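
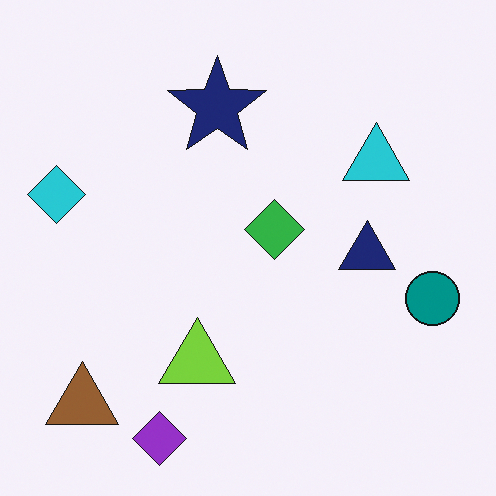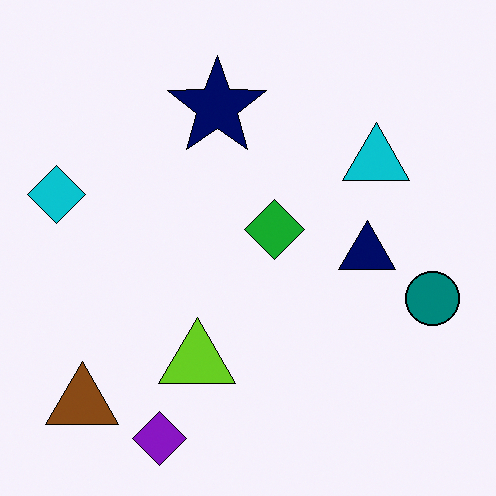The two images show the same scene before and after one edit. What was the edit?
This is the original image given slightly increased contrast.

Tones are pushed away from mid-grey across the whole image — a global contrast change.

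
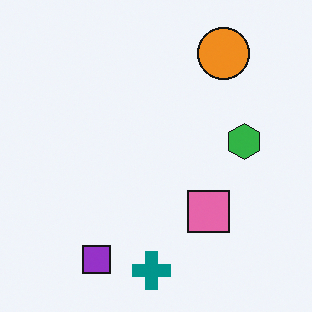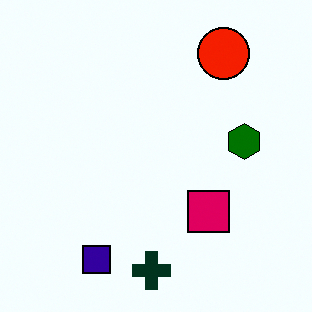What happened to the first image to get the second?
The image was boosted in contrast.

Tones are pushed away from mid-grey across the whole image — a global contrast change.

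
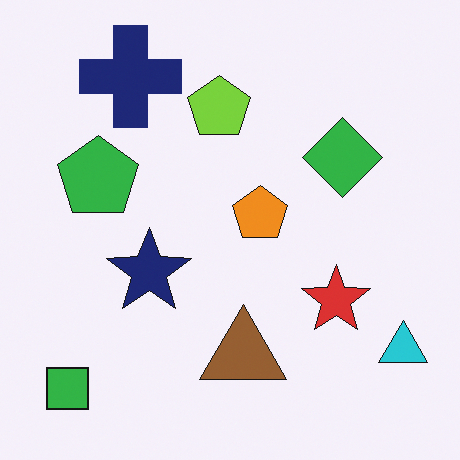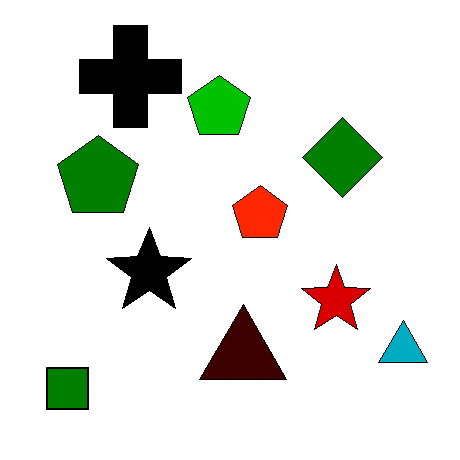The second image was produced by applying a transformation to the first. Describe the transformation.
It was boosted in contrast.

Tones are pushed away from mid-grey across the whole image — a global contrast change.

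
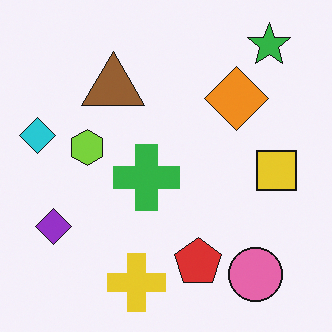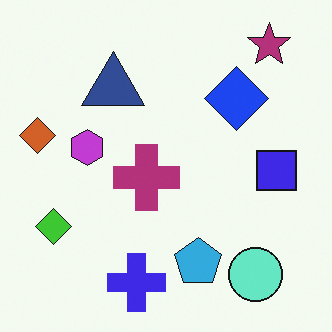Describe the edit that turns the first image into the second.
The image was hue-shifted through roughly half the color wheel.

Every shape's color has rotated by the same amount around the hue wheel — a uniform hue shift.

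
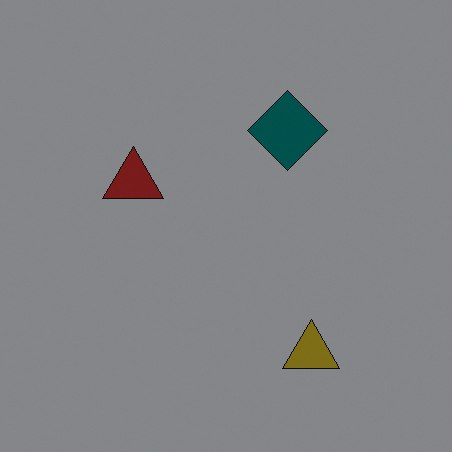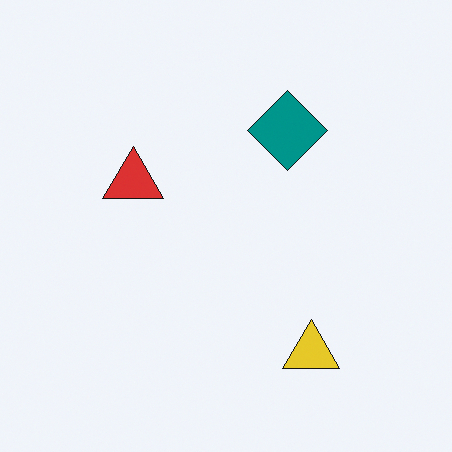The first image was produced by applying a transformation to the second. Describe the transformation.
The image was darkened a lot.

Every pixel — background and shapes alike — is uniformly darkened.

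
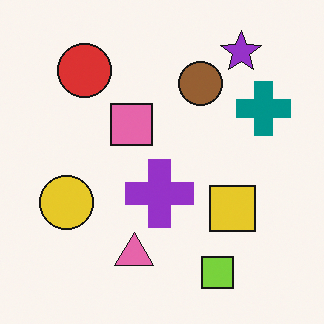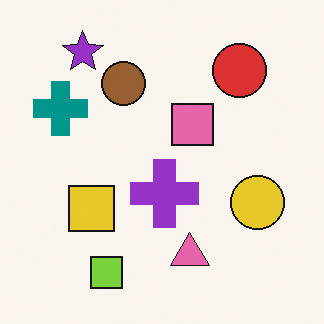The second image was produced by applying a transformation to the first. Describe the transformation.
The second image is the first flipped horizontally (left ↔ right).

The teal cross is in the right of the first image and the left of the second — shapes on opposite sides of the vertical midline have swapped in a mirror flip.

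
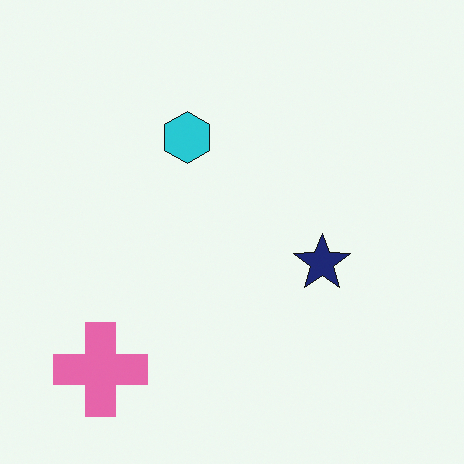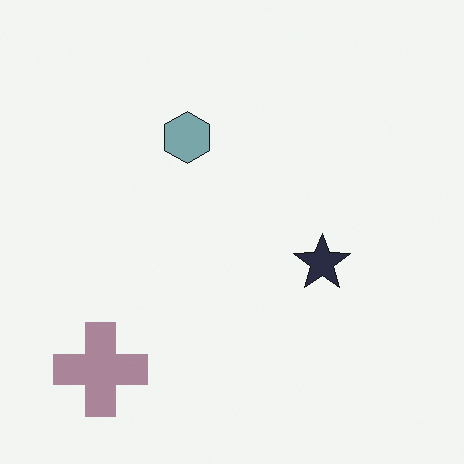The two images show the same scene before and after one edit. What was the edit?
This is the original image made much more muted (saturation change).

All colors are more muted and greyish — a global saturation change.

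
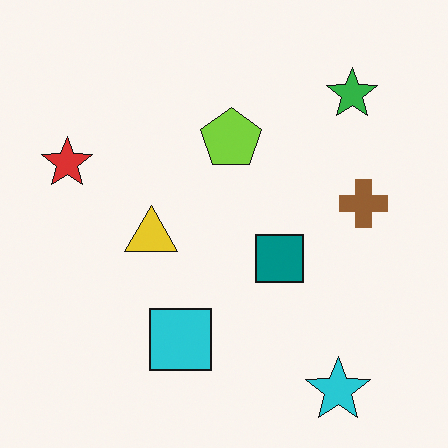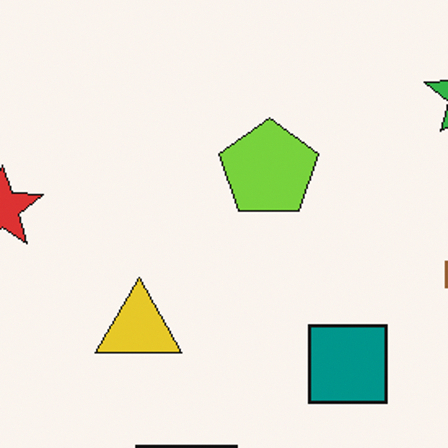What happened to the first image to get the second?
The image was cropped to a noticeably smaller region and rescaled.

The visible shapes are larger and the field of view is narrower; shapes near the original edges may be partly or wholly outside the frame — a crop-and-rescale.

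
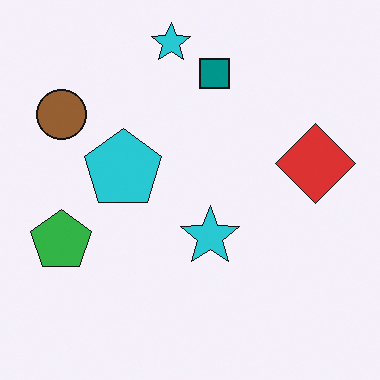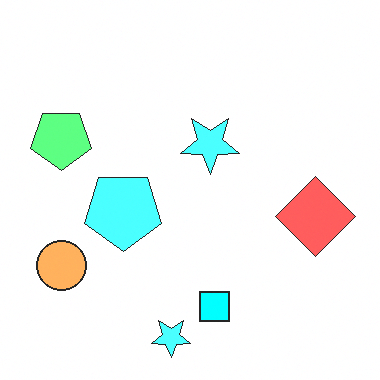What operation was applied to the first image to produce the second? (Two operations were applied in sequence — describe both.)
The image was flipped vertically (top ↔ bottom), then noticeably brightened.

The teal square is in the top of the first image and the bottom of the second — shapes on opposite sides of the horizontal midline have swapped in a mirror flip. Every pixel — background and shapes alike — is uniformly brightened.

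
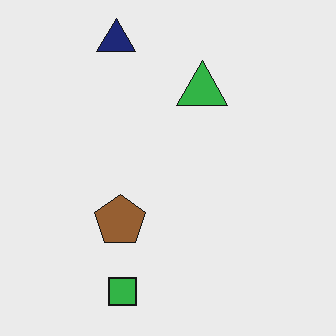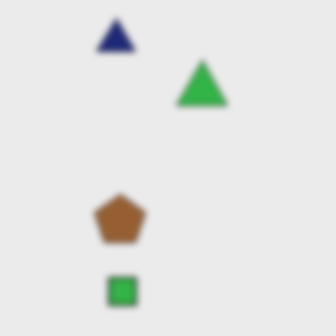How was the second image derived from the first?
This is the original image moderately blurred.

Shape edges and outlines are uniformly softened across the whole image.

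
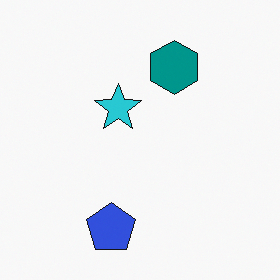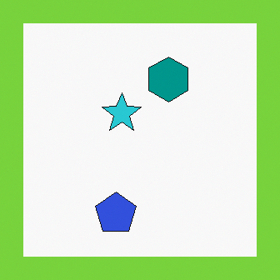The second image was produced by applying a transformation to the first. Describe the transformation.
It was framed with a lime border.

A solid lime frame runs around the edge of the second image, with the content slightly shrunk inside it.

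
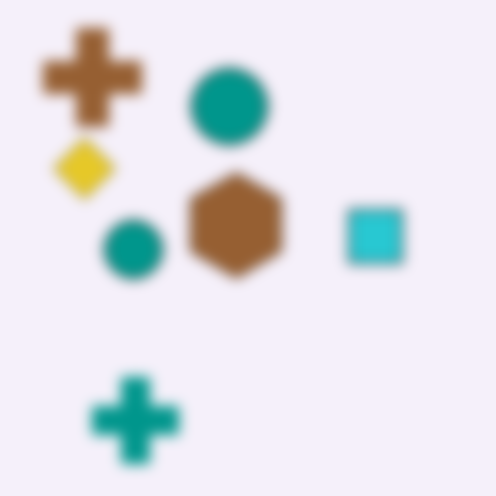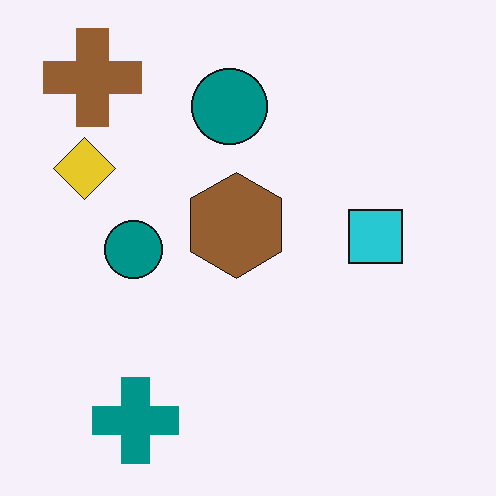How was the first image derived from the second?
Heavily blurred.

Shape edges and outlines are uniformly softened across the whole image.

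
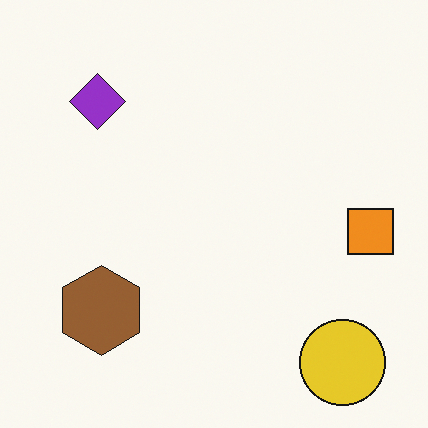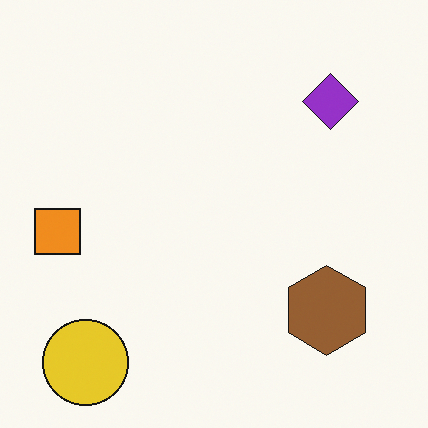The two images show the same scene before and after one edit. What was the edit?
This is the original image flipped horizontally (left ↔ right).

The orange square is in the right of the first image and the left of the second — shapes on opposite sides of the vertical midline have swapped in a mirror flip.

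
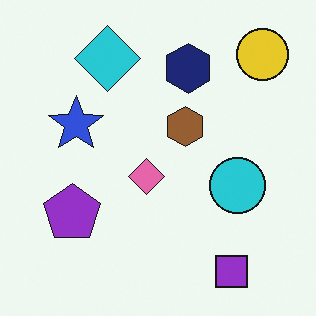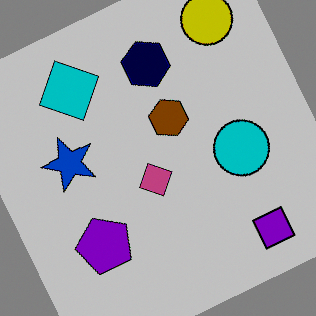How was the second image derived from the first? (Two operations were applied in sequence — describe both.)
It was rotated counter-clockwise by a clearly visible amount, then aggressively posterized.

Every shape is tilted by the same angle and the image corners show triangular fill wedges — a whole-image rotation by a non-right angle. Each flat color has snapped to a coarser quantized level — most visibly, the near-white background has dropped to a flat grey.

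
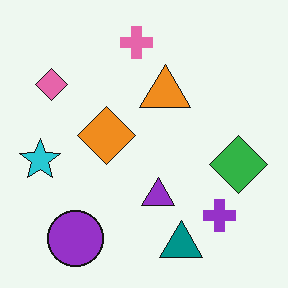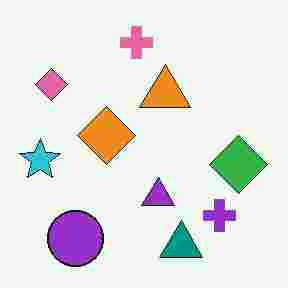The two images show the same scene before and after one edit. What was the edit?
The transformation is: degraded with heavy JPEG compression.

Blocky 8×8 compression artifacts appear around shape edges and the flat background shows ringing — characteristic JPEG degradation.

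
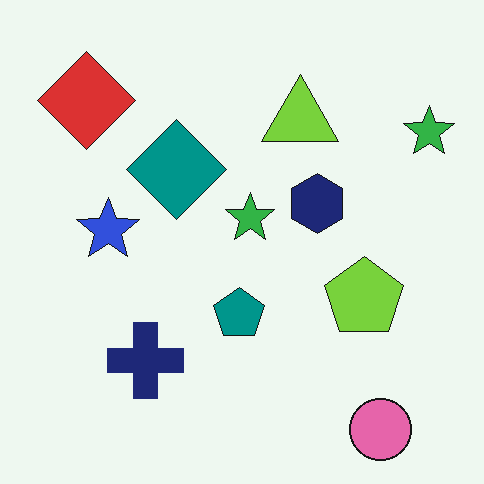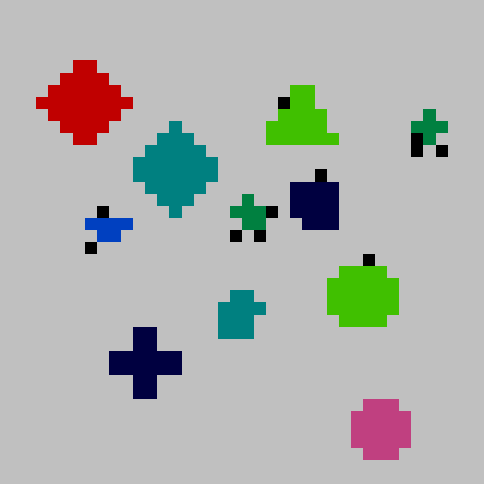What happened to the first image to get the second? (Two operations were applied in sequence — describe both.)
The image was aggressively posterized, then heavily pixelated into large blocks.

Each flat color has snapped to a coarser quantized level — most visibly, the near-white background has dropped to a flat grey. Shapes are reduced to large square blocks; fine edges and outlines are lost — a downscale-then-upscale (mosaic) effect.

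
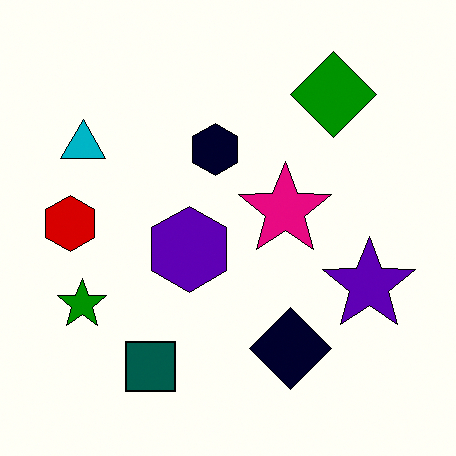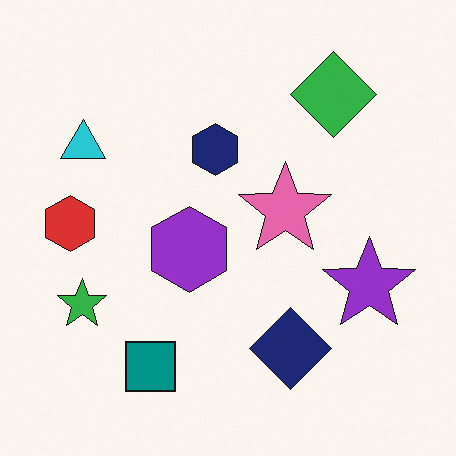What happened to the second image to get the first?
The image was given much higher contrast.

Tones are pushed away from mid-grey across the whole image — a global contrast change.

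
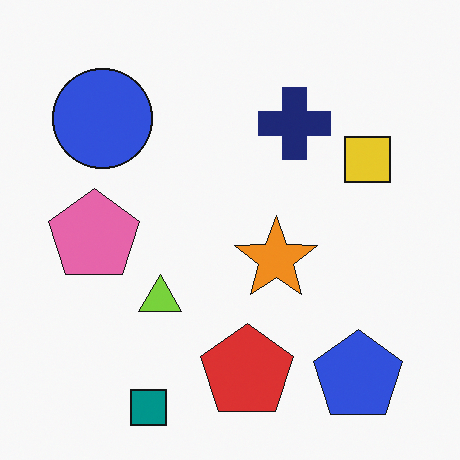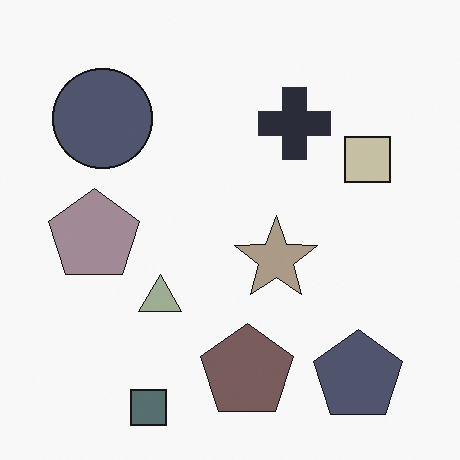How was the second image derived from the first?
It was made much more muted (saturation change).

All colors are more muted and greyish — a global saturation change.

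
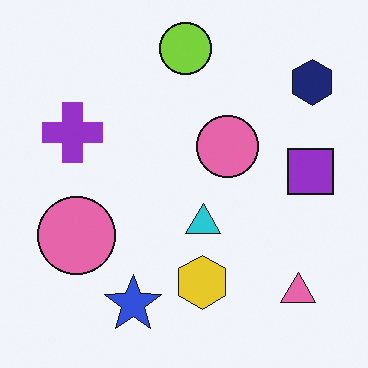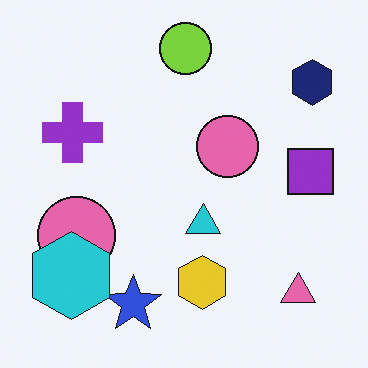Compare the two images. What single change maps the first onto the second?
This is the original image overlaid with an additional cyan hexagon.

A cyan hexagon appears in the second image that is absent from the first.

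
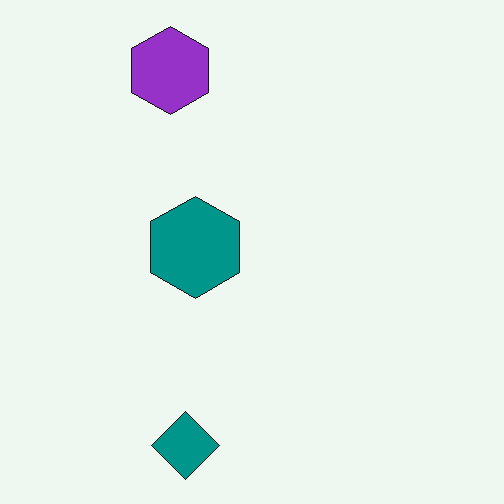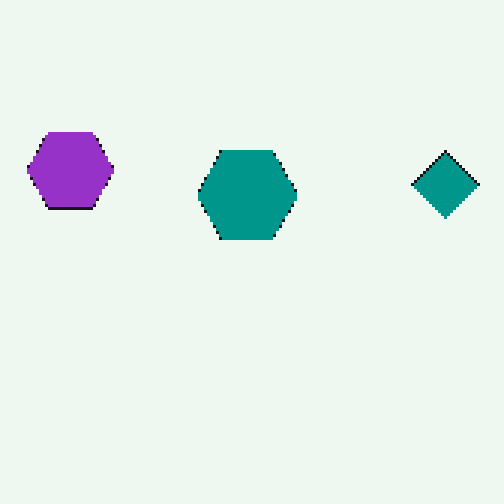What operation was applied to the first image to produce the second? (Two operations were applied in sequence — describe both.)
The image was mildly pixelated, then transposed (reflected across the top-left ↔ bottom-right diagonal).

Shapes are reduced to large square blocks; fine edges and outlines are lost — a downscale-then-upscale (mosaic) effect. Shapes have swapped their row and column positions — what was in the top-right is now in the bottom-left — a diagonal reflection.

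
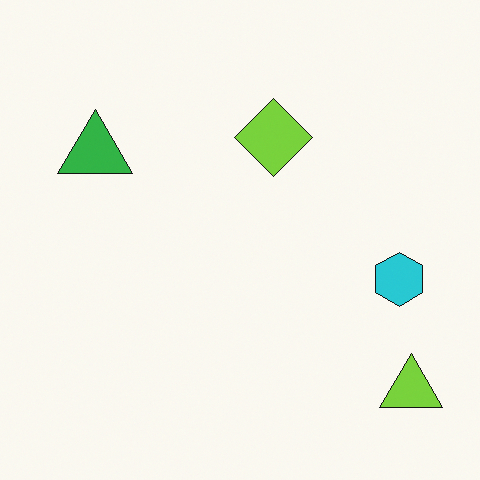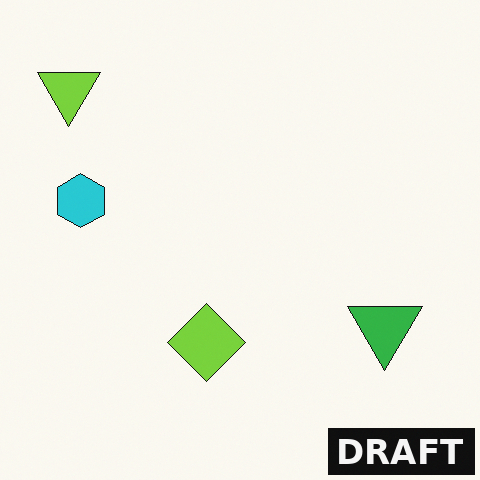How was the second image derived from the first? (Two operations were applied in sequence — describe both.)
The transformation is: rotated 180°, then watermarked with the text "DRAFT" in the lower-right corner.

The lime triangle sits in the bottom-right of the first image and the top-left of the second — consistent with a whole-image 180° rotation. A dark label reading "DRAFT" appears in the lower-right corner.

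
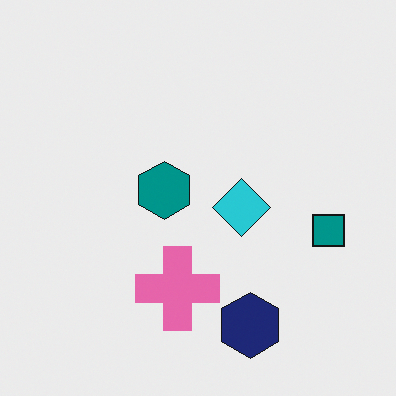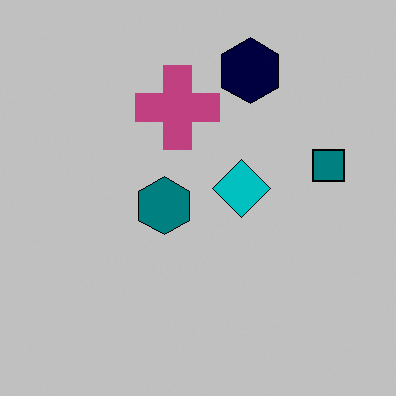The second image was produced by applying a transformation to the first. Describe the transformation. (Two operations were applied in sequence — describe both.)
This is the original image heavily posterized to just a handful of flat colors, then flipped vertically (top ↔ bottom).

Each flat color has snapped to a coarser quantized level — most visibly, the near-white background has dropped to a flat grey. The navy hexagon is in the bottom of the first image and the top of the second — shapes on opposite sides of the horizontal midline have swapped in a mirror flip.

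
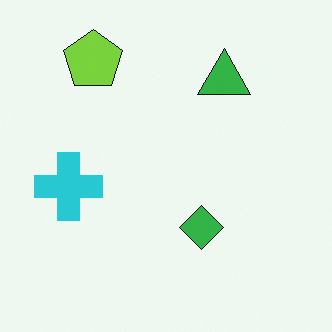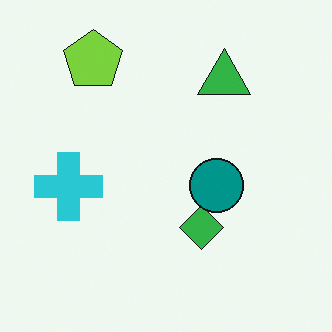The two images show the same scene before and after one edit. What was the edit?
This is the original image overlaid with an additional teal circle.

A teal circle appears in the second image that is absent from the first.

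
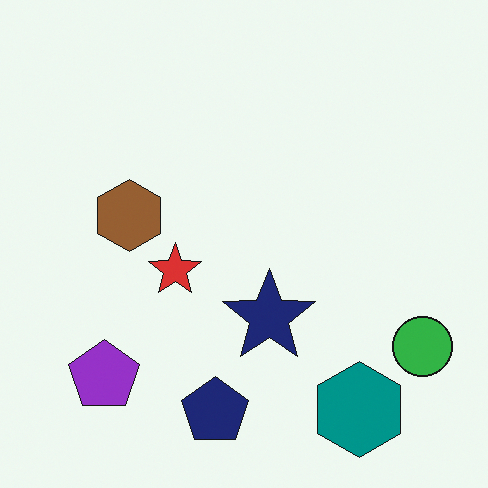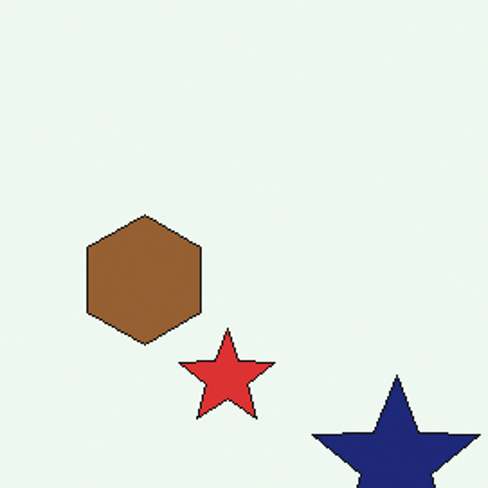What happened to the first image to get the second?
The transformation is: cropped to a noticeably smaller region and rescaled.

The visible shapes are larger and the field of view is narrower; shapes near the original edges may be partly or wholly outside the frame — a crop-and-rescale.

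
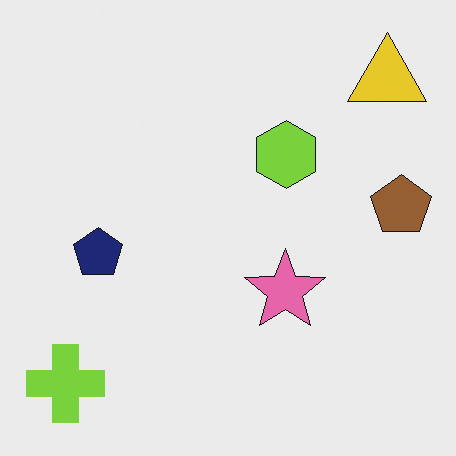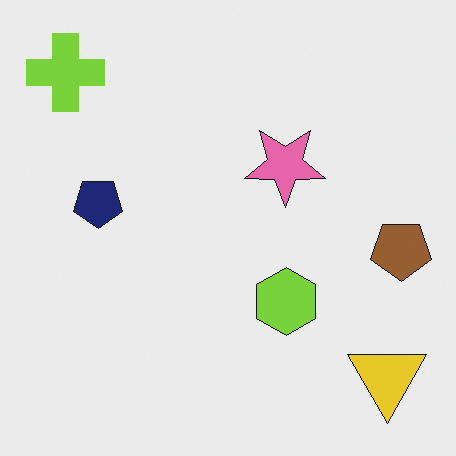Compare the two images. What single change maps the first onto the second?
The second image is the first flipped vertically (top ↔ bottom).

The lime cross is in the bottom-left of the first image and the top-left of the second — shapes on opposite sides of the horizontal midline have swapped in a mirror flip.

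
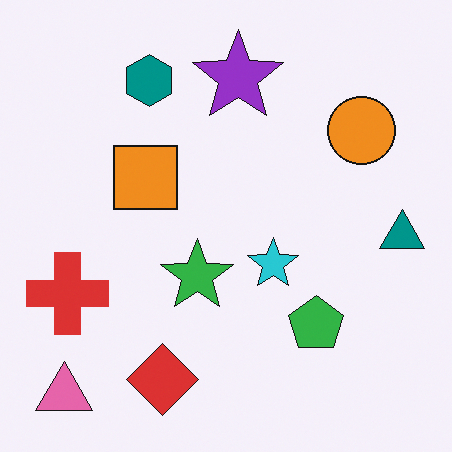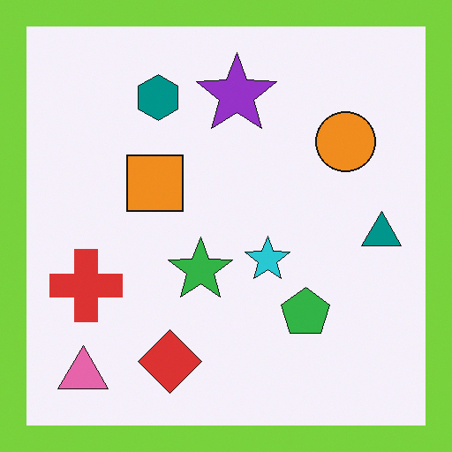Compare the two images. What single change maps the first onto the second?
This is the original image framed with a lime border.

A solid lime frame runs around the edge of the second image, with the content slightly shrunk inside it.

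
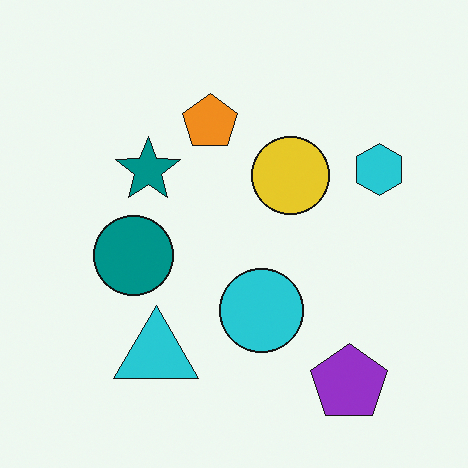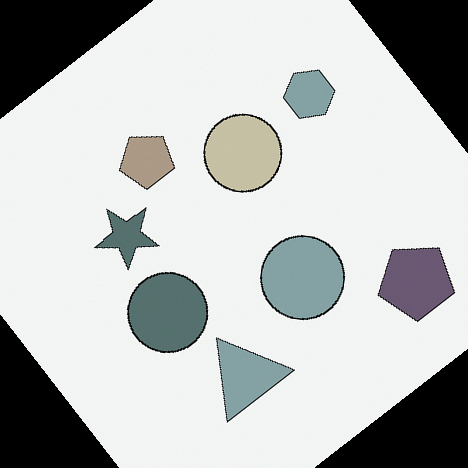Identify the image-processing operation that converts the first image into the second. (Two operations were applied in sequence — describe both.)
The second image is the first made much more muted (saturation change), then rotated counter-clockwise by a large amount — several tens of degrees.

All colors are more muted and greyish — a global saturation change. Every shape is tilted by the same angle and the image corners show triangular fill wedges — a whole-image rotation by a non-right angle.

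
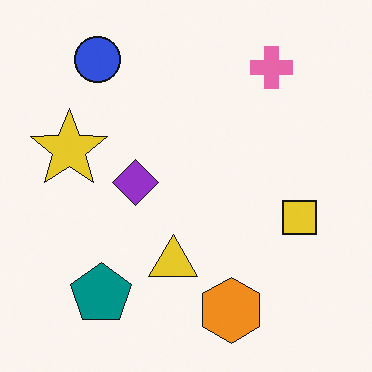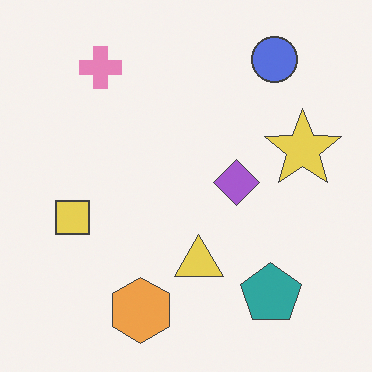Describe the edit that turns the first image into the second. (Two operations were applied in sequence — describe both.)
The second image is the first flipped horizontally (left ↔ right), then given slightly reduced contrast.

The yellow star is in the left of the first image and the right of the second — shapes on opposite sides of the vertical midline have swapped in a mirror flip. Tones are pushed toward mid-grey across the whole image — a global contrast change.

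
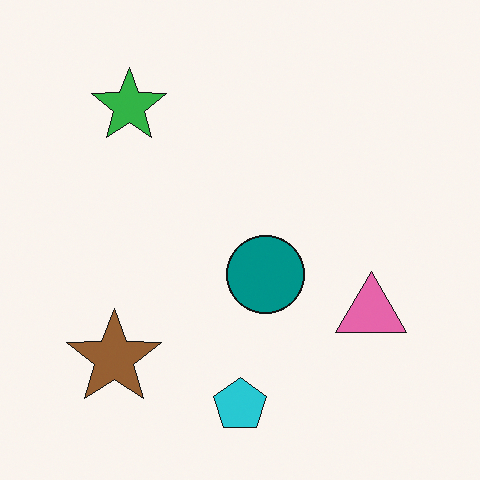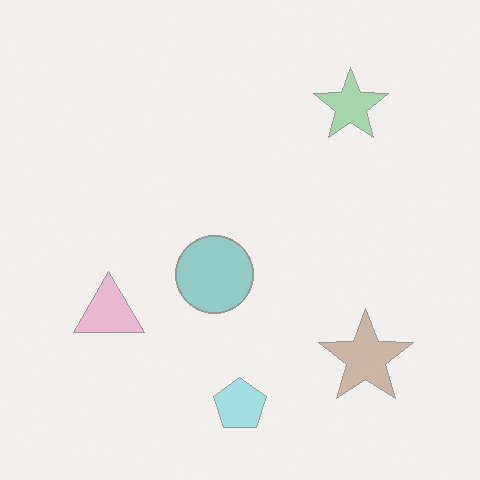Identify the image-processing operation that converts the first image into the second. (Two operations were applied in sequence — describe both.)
The second image is the first washed out (contrast reduced), then flipped horizontally (left ↔ right).

Tones are pushed toward mid-grey across the whole image — a global contrast change. The pink triangle is in the right of the first image and the left of the second — shapes on opposite sides of the vertical midline have swapped in a mirror flip.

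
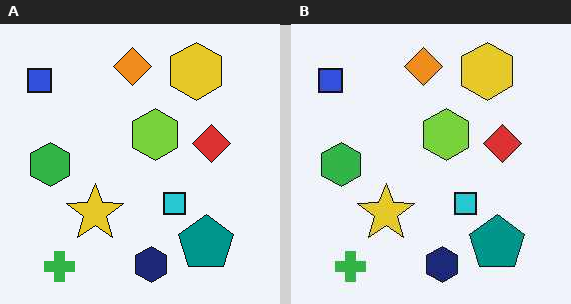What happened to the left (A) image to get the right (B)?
The transformation is: given moderate JPEG compression.

Blocky 8×8 compression artifacts appear around shape edges and the flat background shows ringing — characteristic JPEG degradation.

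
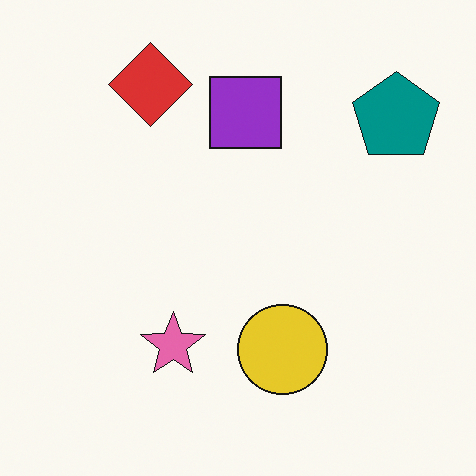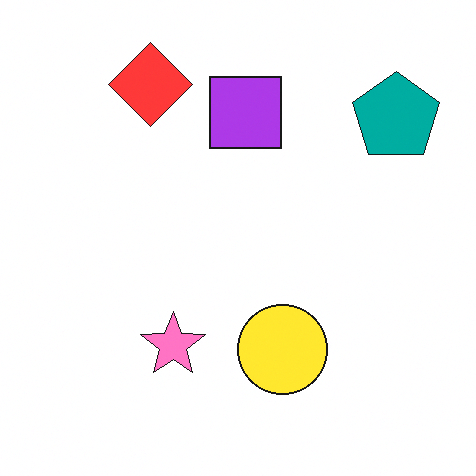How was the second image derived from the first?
Slightly brightened.

Every pixel — background and shapes alike — is uniformly brightened.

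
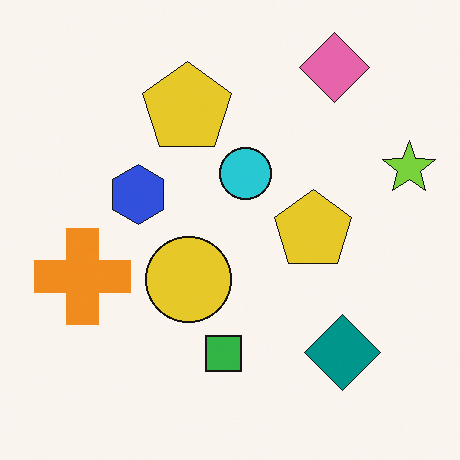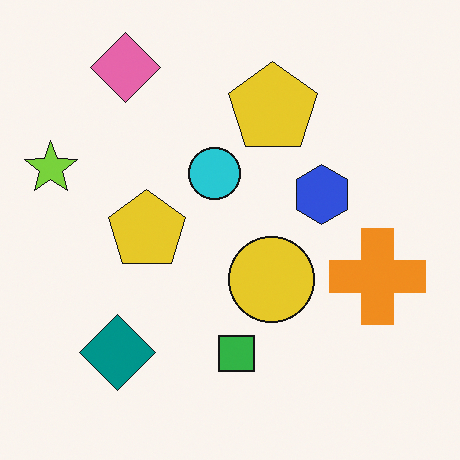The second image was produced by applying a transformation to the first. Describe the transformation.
It was flipped horizontally (left ↔ right).

The lime star is in the right of the first image and the left of the second — shapes on opposite sides of the vertical midline have swapped in a mirror flip.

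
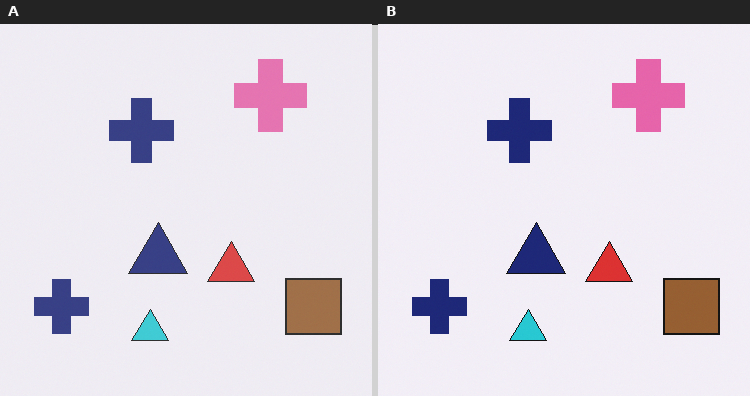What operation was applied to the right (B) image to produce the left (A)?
Given slightly reduced contrast.

Tones are pushed toward mid-grey across the whole image — a global contrast change.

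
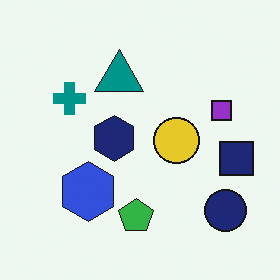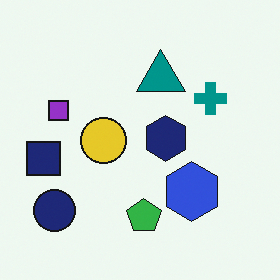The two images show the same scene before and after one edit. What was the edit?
The second image is the first flipped horizontally (left ↔ right).

The navy square is in the right of the first image and the left of the second — shapes on opposite sides of the vertical midline have swapped in a mirror flip.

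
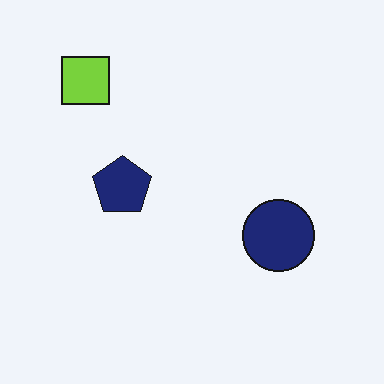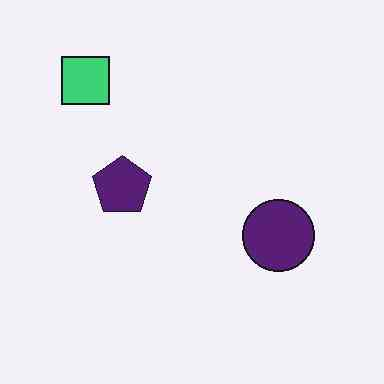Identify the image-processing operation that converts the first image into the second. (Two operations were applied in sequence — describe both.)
The transformation is: hue-shifted slightly, then JPEG-compressed with visible artifacts.

Every shape's color has rotated by the same amount around the hue wheel — a uniform hue shift. Blocky 8×8 compression artifacts appear around shape edges and the flat background shows ringing — characteristic JPEG degradation.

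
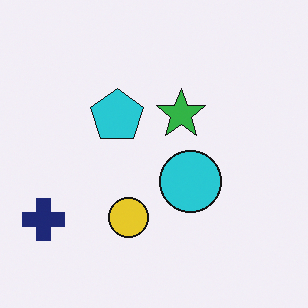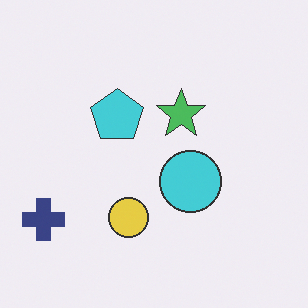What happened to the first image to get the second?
The second image is the first given slightly reduced contrast.

Tones are pushed toward mid-grey across the whole image — a global contrast change.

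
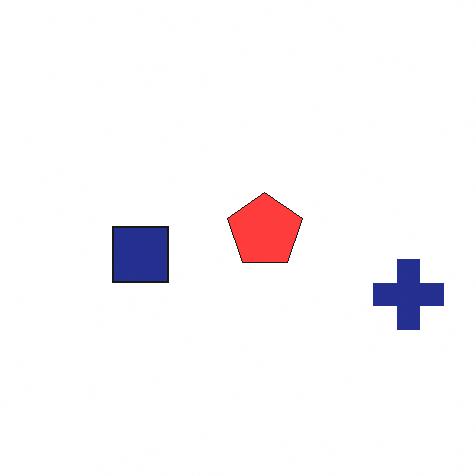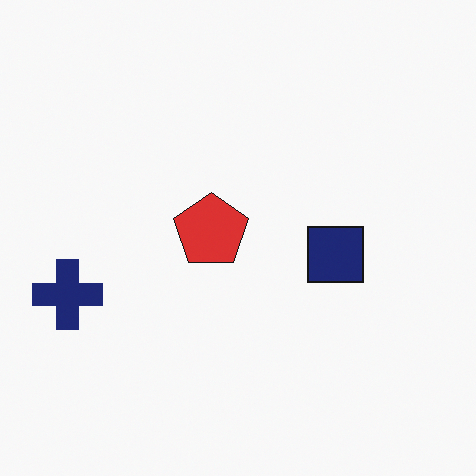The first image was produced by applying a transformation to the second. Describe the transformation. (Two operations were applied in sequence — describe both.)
This is the original image brightened a little, then flipped horizontally (left ↔ right).

Every pixel — background and shapes alike — is uniformly brightened. The navy cross is in the left of the second image and the right of the first — shapes on opposite sides of the vertical midline have swapped in a mirror flip.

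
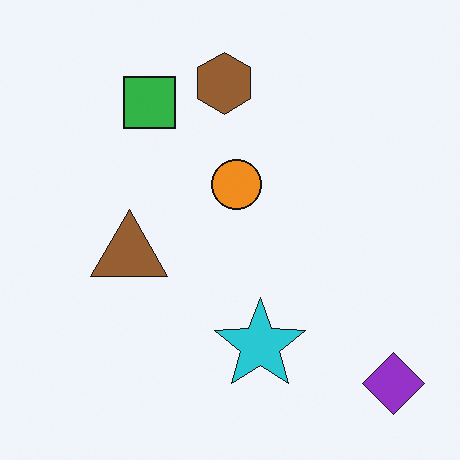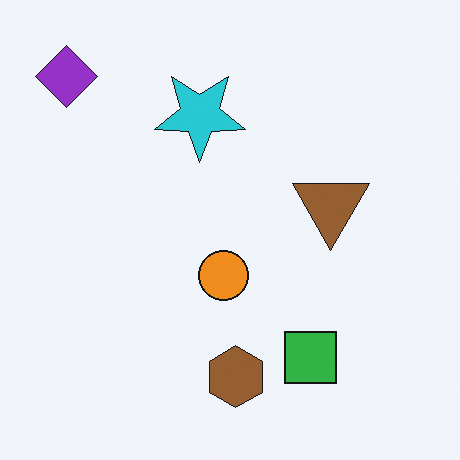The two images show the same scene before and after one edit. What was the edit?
This is the original image rotated 180°.

The purple diamond sits in the bottom-right of the first image and the top-left of the second — consistent with a whole-image 180° rotation.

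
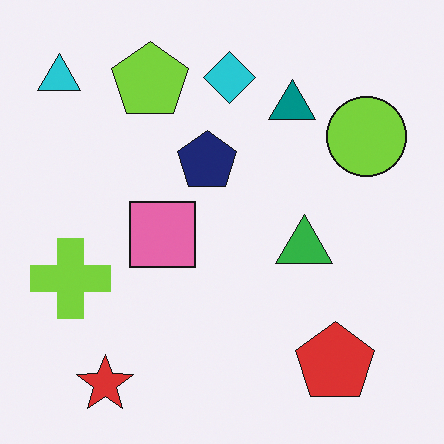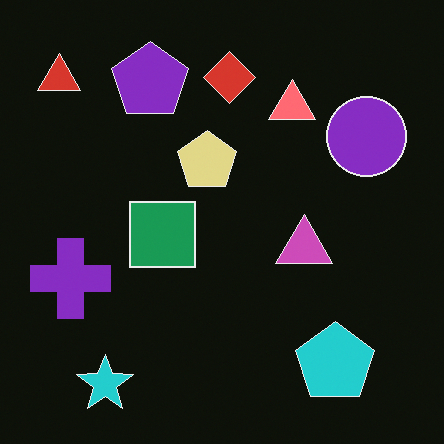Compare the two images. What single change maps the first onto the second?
The transformation is: color-inverted (negative).

The light background has become dark and every shape's color is its complement — a photographic negative.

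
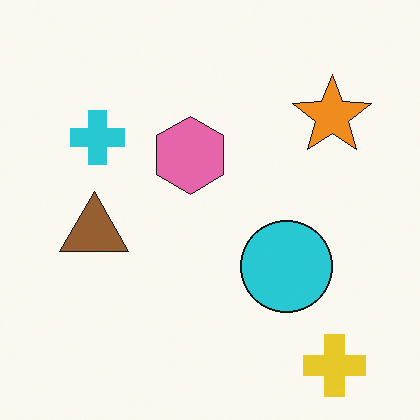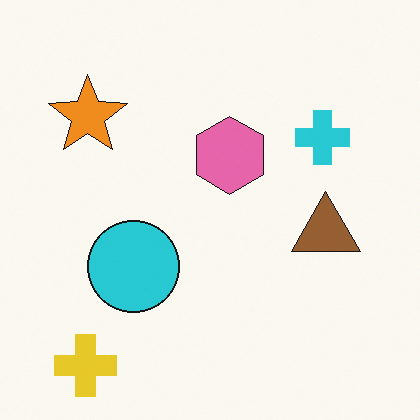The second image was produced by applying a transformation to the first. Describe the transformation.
This is the original image flipped horizontally (left ↔ right).

The yellow cross is in the bottom-right of the first image and the bottom-left of the second — shapes on opposite sides of the vertical midline have swapped in a mirror flip.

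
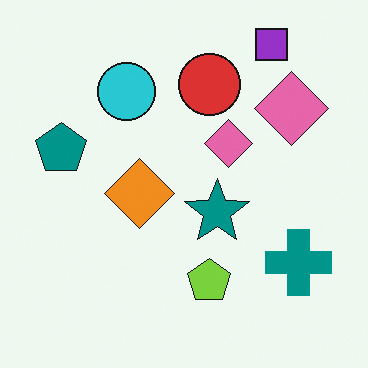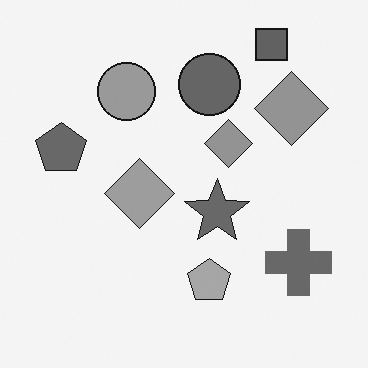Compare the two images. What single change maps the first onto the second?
Converted to grayscale.

All color is removed — every shape is now a shade of grey.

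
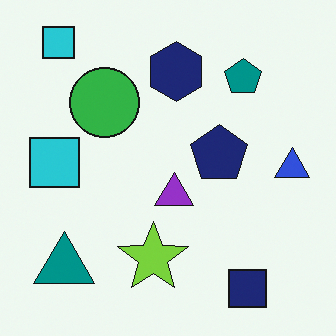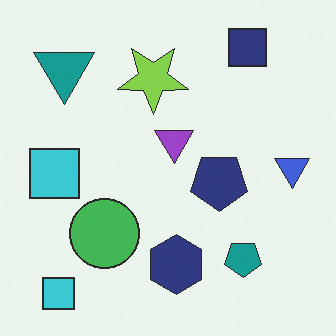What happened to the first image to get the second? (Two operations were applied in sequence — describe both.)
The second image is the first given slightly reduced contrast, then flipped vertically (top ↔ bottom).

Tones are pushed toward mid-grey across the whole image — a global contrast change. The navy square is in the bottom-right of the first image and the top-right of the second — shapes on opposite sides of the horizontal midline have swapped in a mirror flip.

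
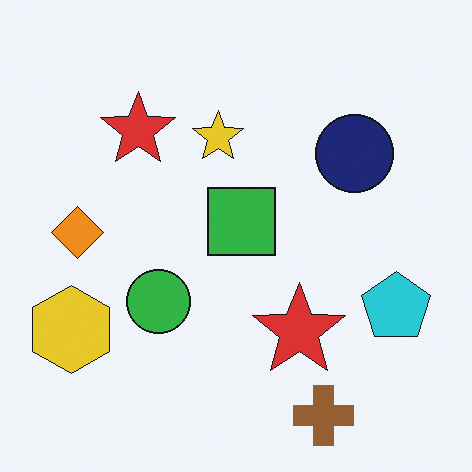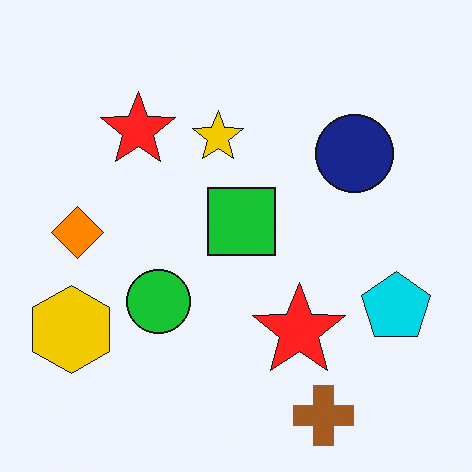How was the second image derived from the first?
The image was slightly oversaturated.

All colors are more vivid — a global saturation change.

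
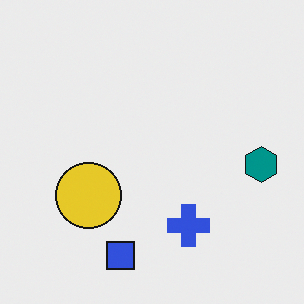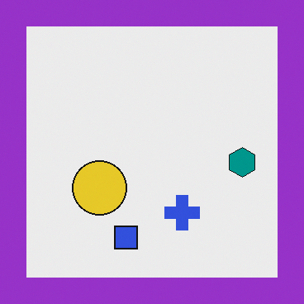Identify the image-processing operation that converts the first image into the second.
It was framed with a purple border.

A solid purple frame runs around the edge of the second image, with the content slightly shrunk inside it.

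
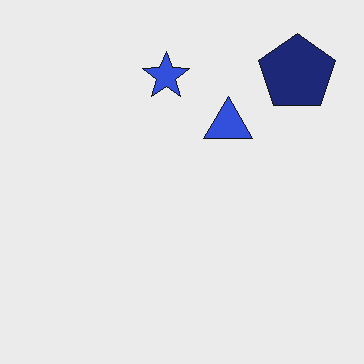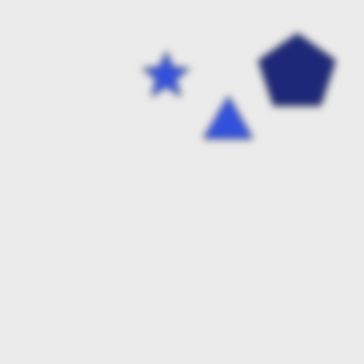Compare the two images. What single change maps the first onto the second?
This is the original image moderately blurred.

Shape edges and outlines are uniformly softened across the whole image.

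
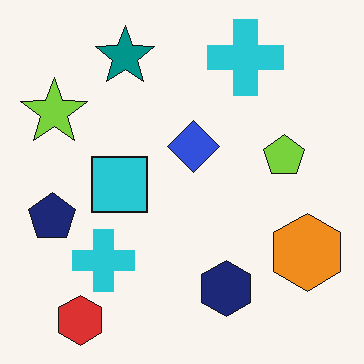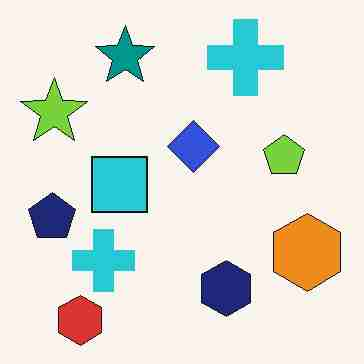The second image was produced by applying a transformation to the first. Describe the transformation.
The transformation is: heavily JPEG-compressed with obvious blocking artifacts.

Blocky 8×8 compression artifacts appear around shape edges and the flat background shows ringing — characteristic JPEG degradation.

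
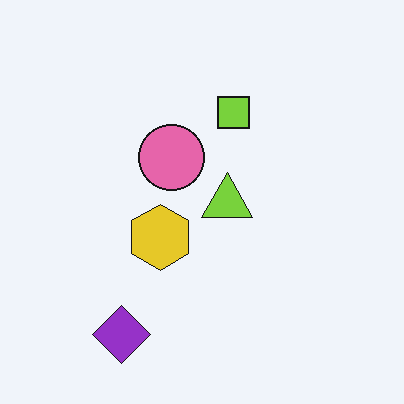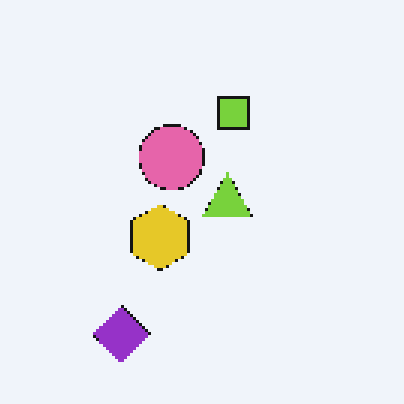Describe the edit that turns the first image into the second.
The second image is the first lightly pixelated (a mild mosaic effect).

Shapes are reduced to large square blocks; fine edges and outlines are lost — a downscale-then-upscale (mosaic) effect.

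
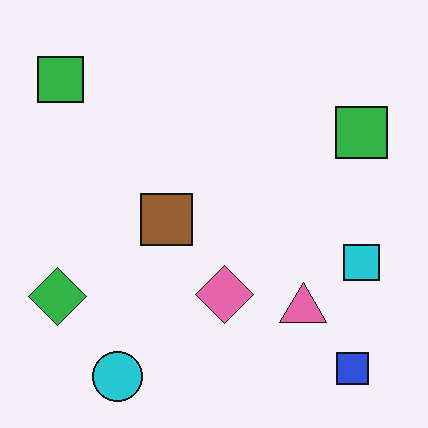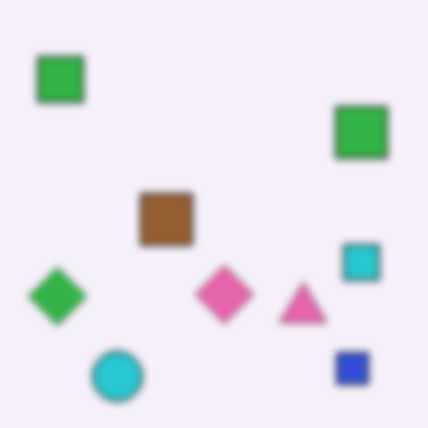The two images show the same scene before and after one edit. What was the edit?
It was moderately blurred.

Shape edges and outlines are uniformly softened across the whole image.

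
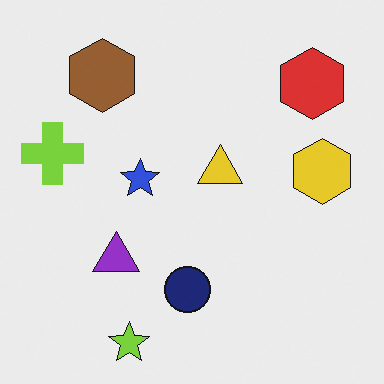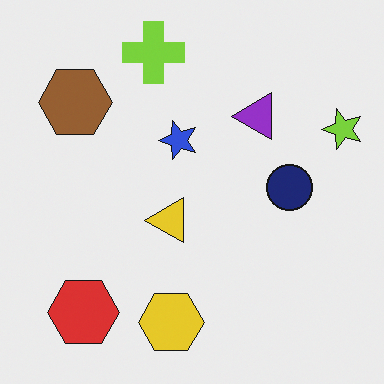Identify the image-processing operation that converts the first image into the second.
It was transposed (reflected across the top-left ↔ bottom-right diagonal).

Shapes have swapped their row and column positions — what was in the top-right is now in the bottom-left — a diagonal reflection.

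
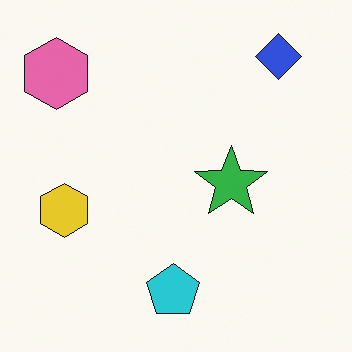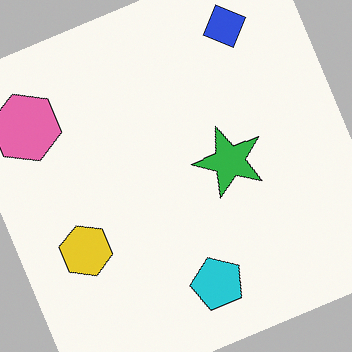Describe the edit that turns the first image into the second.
The image was rotated counter-clockwise by a moderate amount.

Every shape is tilted by the same angle and the image corners show triangular fill wedges — a whole-image rotation by a non-right angle.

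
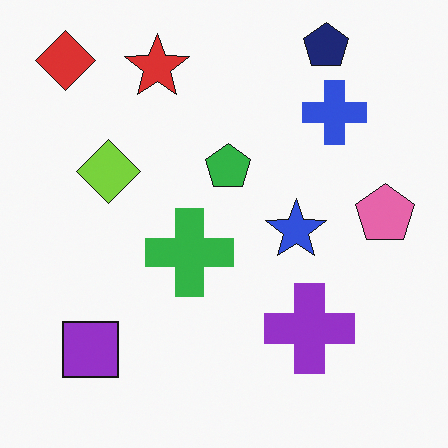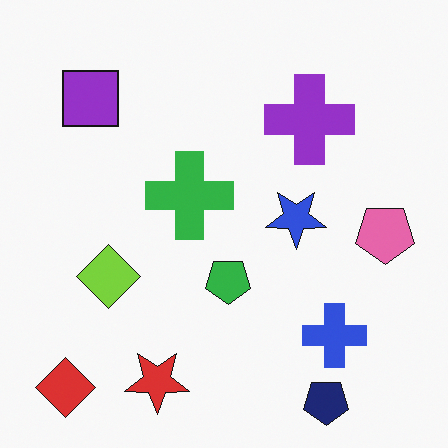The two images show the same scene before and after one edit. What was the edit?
Flipped vertically (top ↔ bottom).

The navy pentagon is in the top-right of the first image and the bottom-right of the second — shapes on opposite sides of the horizontal midline have swapped in a mirror flip.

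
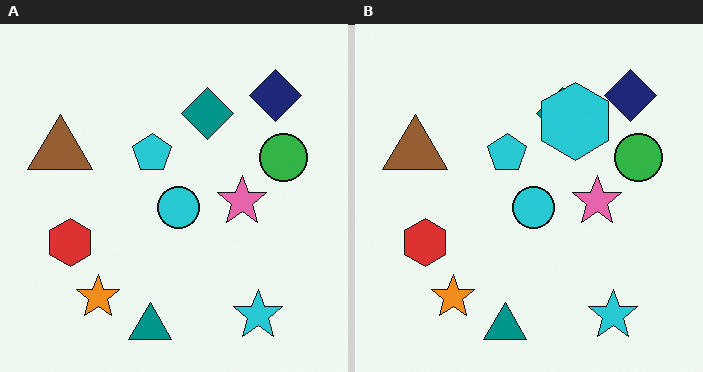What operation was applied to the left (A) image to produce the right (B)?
This is the original image overlaid with an additional cyan hexagon.

A cyan hexagon appears in the right (B) image that is absent from the left (A).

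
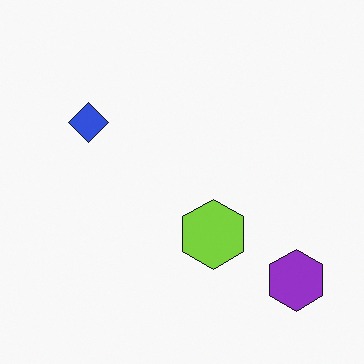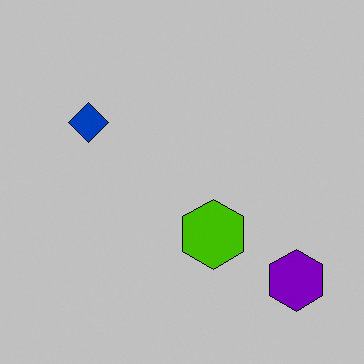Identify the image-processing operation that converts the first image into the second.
The second image is the first aggressively posterized.

Each flat color has snapped to a coarser quantized level — most visibly, the near-white background has dropped to a flat grey.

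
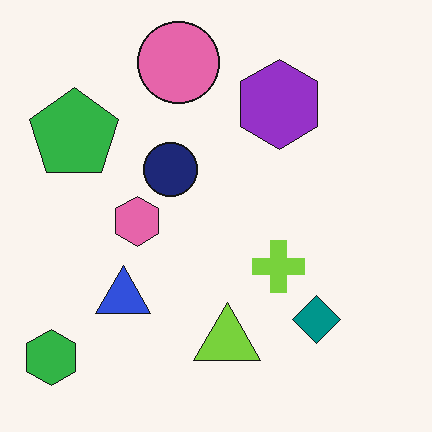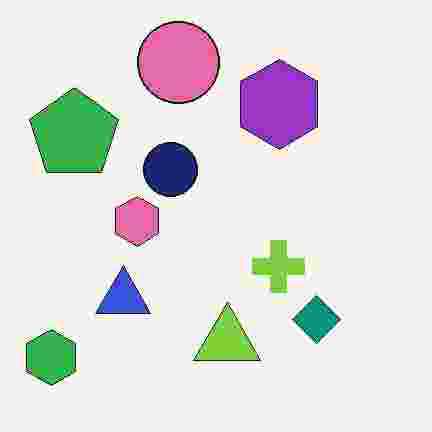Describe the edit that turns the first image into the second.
This is the original image heavily JPEG-compressed with obvious blocking artifacts.

Blocky 8×8 compression artifacts appear around shape edges and the flat background shows ringing — characteristic JPEG degradation.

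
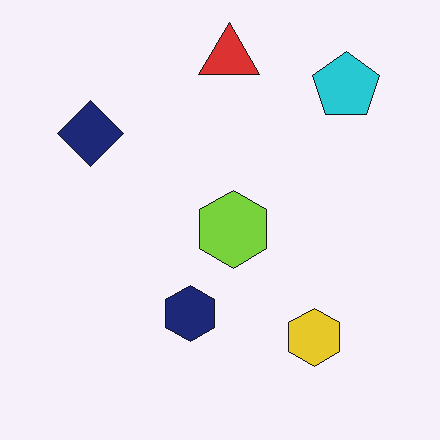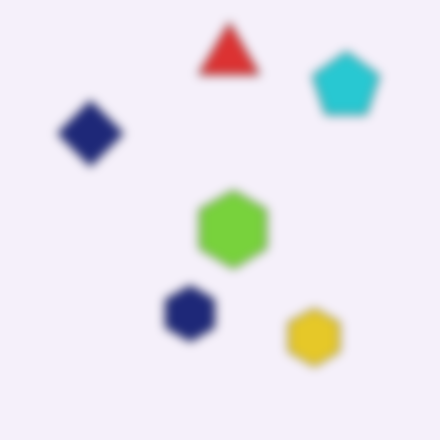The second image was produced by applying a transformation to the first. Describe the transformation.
It was heavily blurred.

Shape edges and outlines are uniformly softened across the whole image.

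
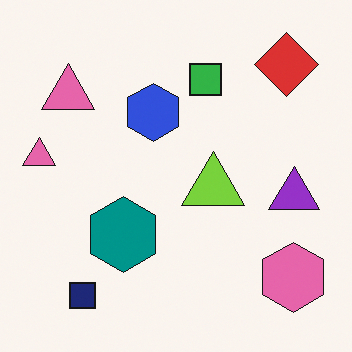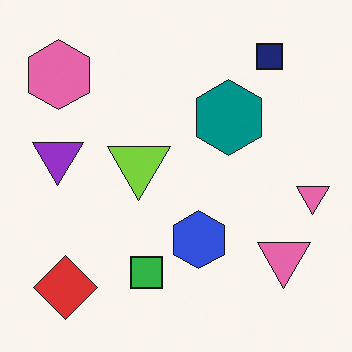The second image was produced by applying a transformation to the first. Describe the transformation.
The transformation is: rotated 180°.

The red diamond sits in the top-right of the first image and the bottom-left of the second — consistent with a whole-image 180° rotation.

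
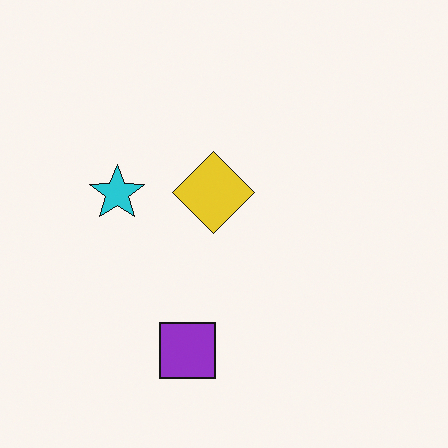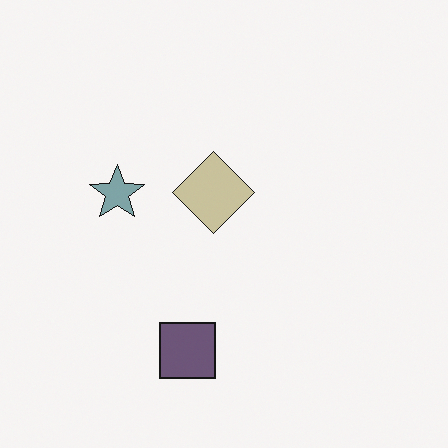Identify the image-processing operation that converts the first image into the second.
The second image is the first made much more muted (saturation change).

All colors are more muted and greyish — a global saturation change.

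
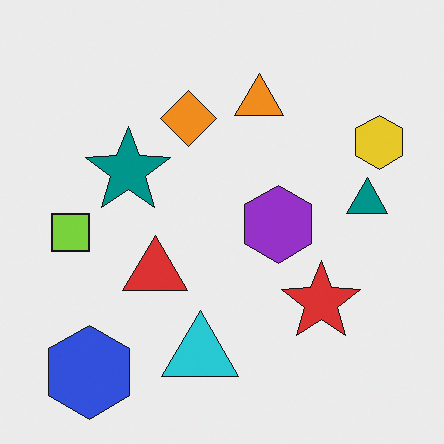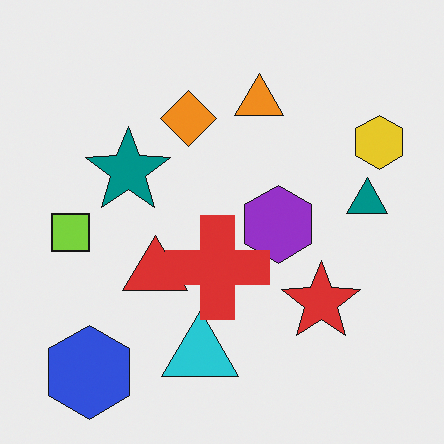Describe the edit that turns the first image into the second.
The image was overlaid with an additional red cross.

A red cross appears in the second image that is absent from the first.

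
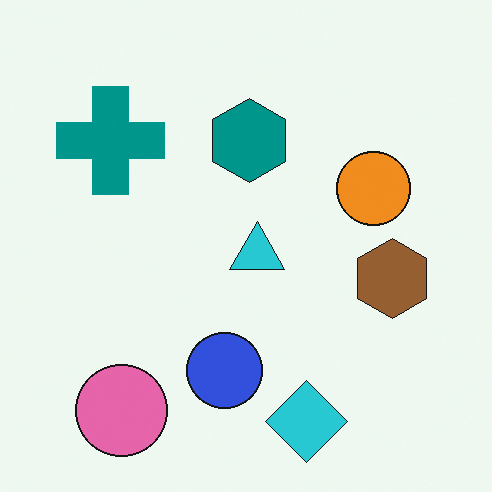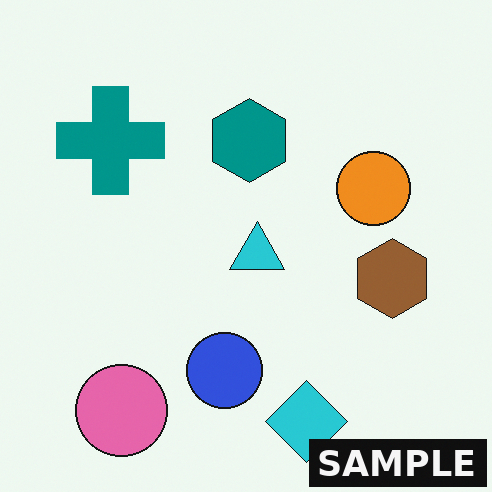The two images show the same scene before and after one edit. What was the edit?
It was watermarked with the text "SAMPLE" in the lower-right corner.

A dark label reading "SAMPLE" appears in the lower-right corner.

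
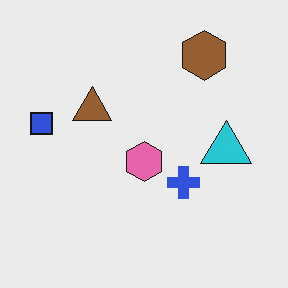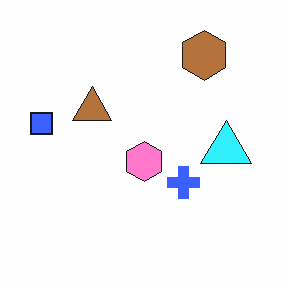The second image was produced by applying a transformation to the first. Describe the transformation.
It was slightly brightened.

Every pixel — background and shapes alike — is uniformly brightened.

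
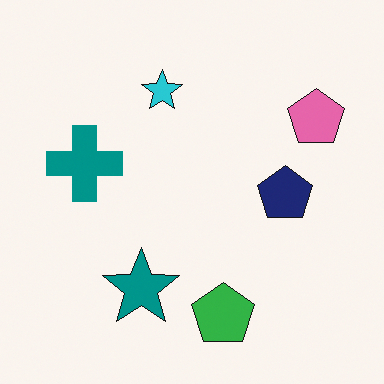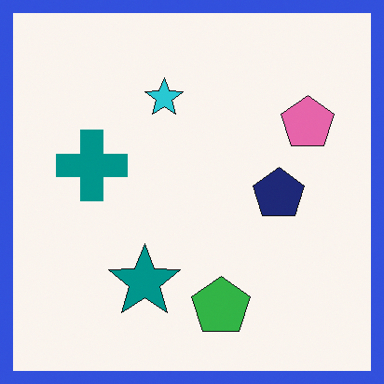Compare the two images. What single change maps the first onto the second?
It was framed with a blue border.

A solid blue frame runs around the edge of the second image, with the content slightly shrunk inside it.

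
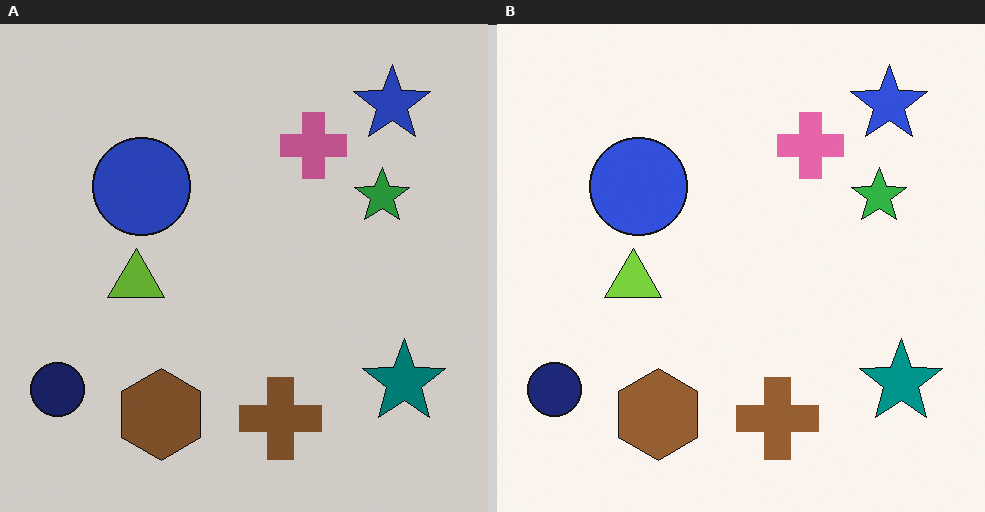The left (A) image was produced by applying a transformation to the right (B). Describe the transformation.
The transformation is: slightly darkened.

Every pixel — background and shapes alike — is uniformly darkened.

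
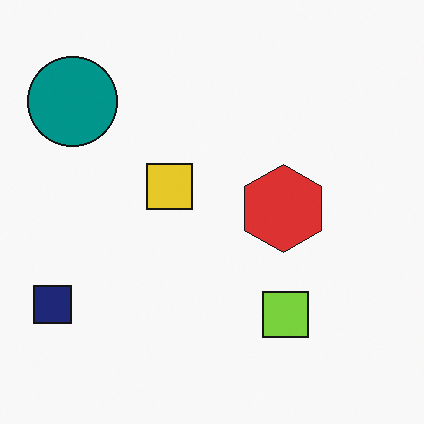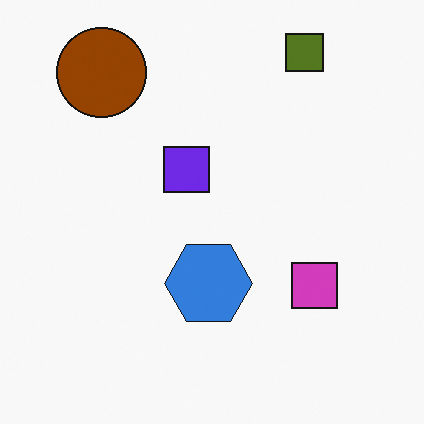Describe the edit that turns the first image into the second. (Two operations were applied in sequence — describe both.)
The image was transposed (reflected across the top-left ↔ bottom-right diagonal), then hue-shifted by a large amount.

Shapes have swapped their row and column positions — what was in the top-right is now in the bottom-left — a diagonal reflection. Every shape's color has rotated by the same amount around the hue wheel — a uniform hue shift.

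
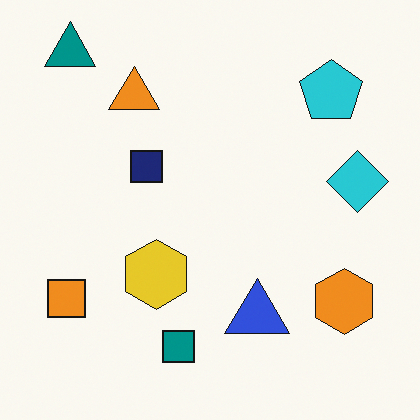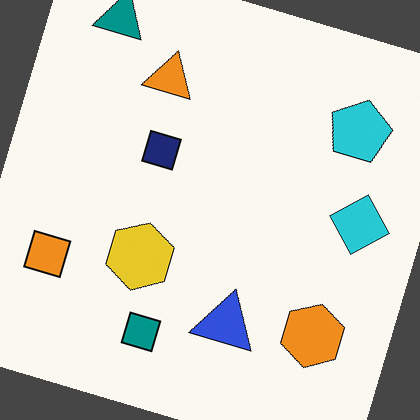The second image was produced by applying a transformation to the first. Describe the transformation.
Rotated clockwise by a clearly visible amount.

Every shape is tilted by the same angle and the image corners show triangular fill wedges — a whole-image rotation by a non-right angle.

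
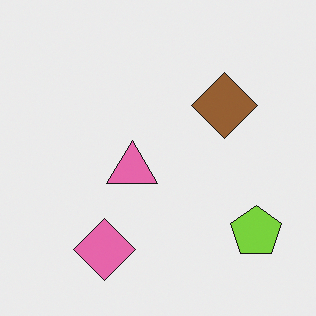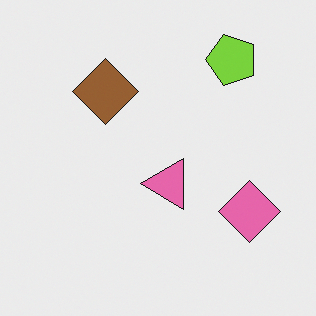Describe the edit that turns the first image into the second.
The image was rotated 90° counter-clockwise.

The lime pentagon sits in the bottom-right of the first image and the top-right of the second — consistent with a whole-image 90° counter-clockwise rotation.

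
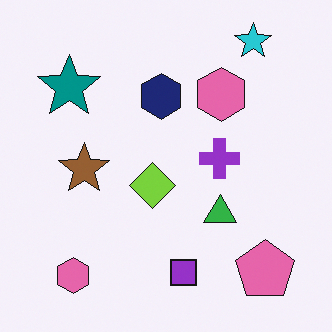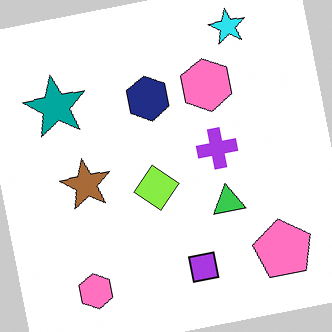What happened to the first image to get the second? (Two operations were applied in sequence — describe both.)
This is the original image rotated counter-clockwise by a small amount, then brightened a little.

Every shape is tilted by the same angle and the image corners show triangular fill wedges — a whole-image rotation by a non-right angle. Every pixel — background and shapes alike — is uniformly brightened.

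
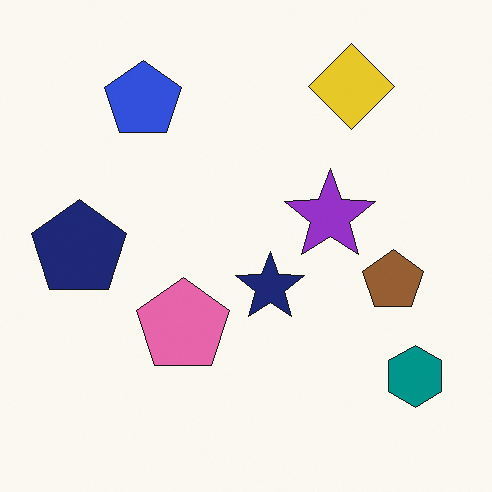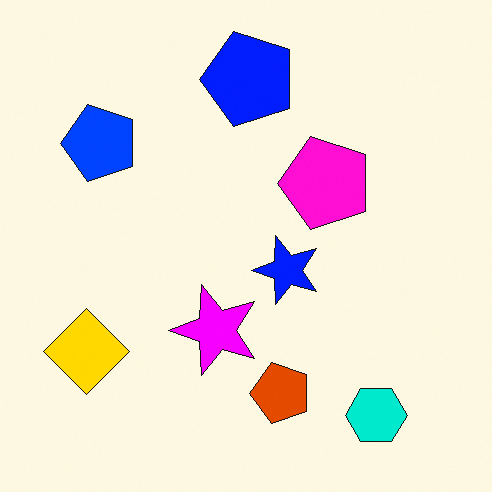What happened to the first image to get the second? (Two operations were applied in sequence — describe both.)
Transposed (reflected across the top-left ↔ bottom-right diagonal), then heavily oversaturated.

Shapes have swapped their row and column positions — what was in the top-right is now in the bottom-left — a diagonal reflection. All colors are more vivid — a global saturation change.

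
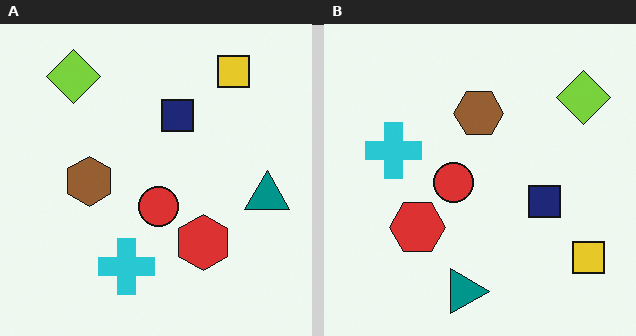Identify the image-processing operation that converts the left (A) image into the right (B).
The right (B) image is the left (A) rotated 90° clockwise.

The yellow square sits in the top-right of the left (A) image and the bottom-right of the right (B) — consistent with a whole-image 90° clockwise rotation.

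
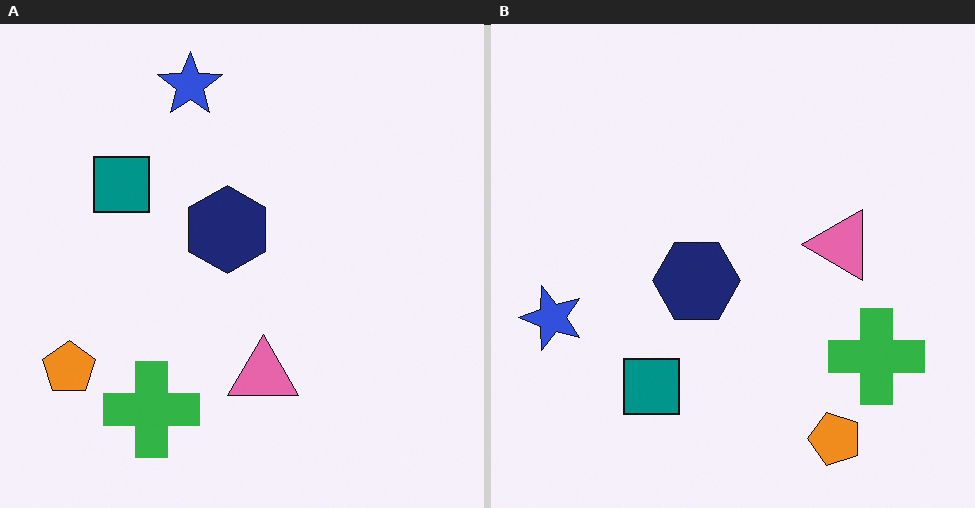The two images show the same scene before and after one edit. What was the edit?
It was rotated 90° counter-clockwise.

The orange pentagon sits in the bottom-left of the left (A) image and the bottom-right of the right (B) — consistent with a whole-image 90° counter-clockwise rotation.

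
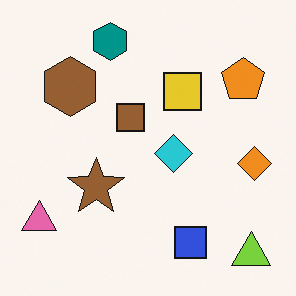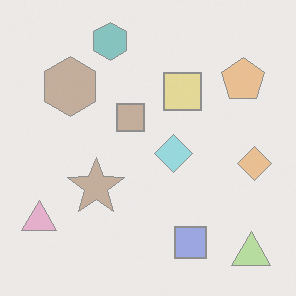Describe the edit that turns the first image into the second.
It was given much lower contrast.

Tones are pushed toward mid-grey across the whole image — a global contrast change.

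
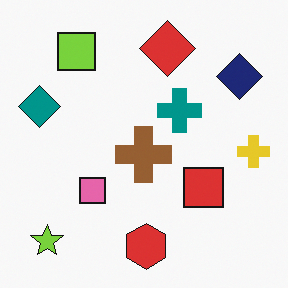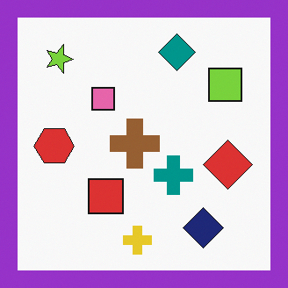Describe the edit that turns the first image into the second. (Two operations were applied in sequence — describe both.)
The second image is the first rotated 90° clockwise, then framed with a purple border.

The lime star sits in the bottom-left of the first image and the top-left of the second — consistent with a whole-image 90° clockwise rotation. A solid purple frame runs around the edge of the second image, with the content slightly shrunk inside it.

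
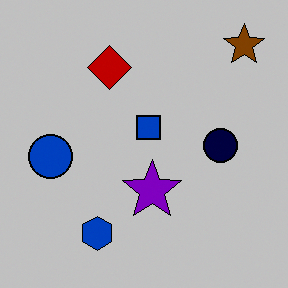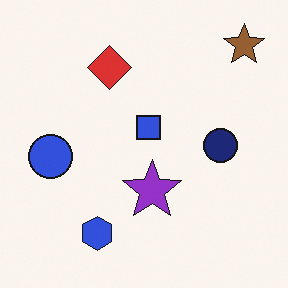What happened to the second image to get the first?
Heavily posterized to just a handful of flat colors.

Each flat color has snapped to a coarser quantized level — most visibly, the near-white background has dropped to a flat grey.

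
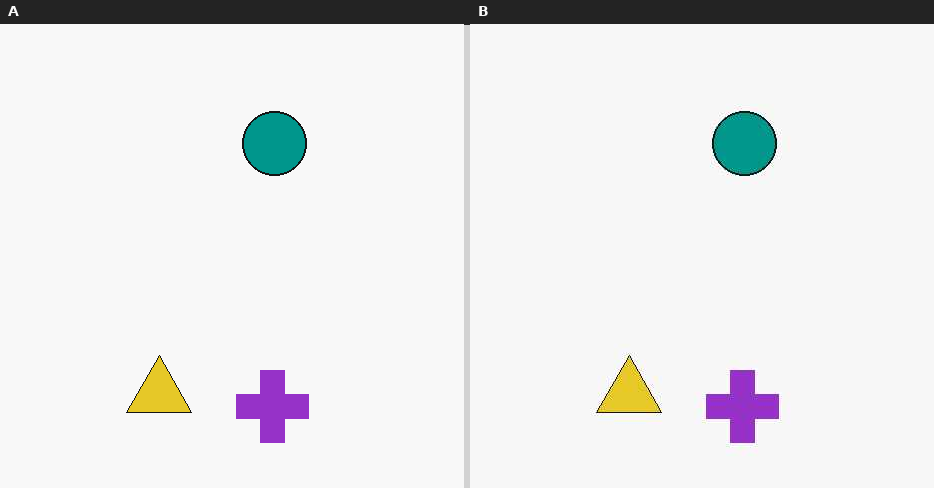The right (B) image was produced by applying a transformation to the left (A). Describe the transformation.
It was JPEG-compressed with visible artifacts.

Blocky 8×8 compression artifacts appear around shape edges and the flat background shows ringing — characteristic JPEG degradation.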